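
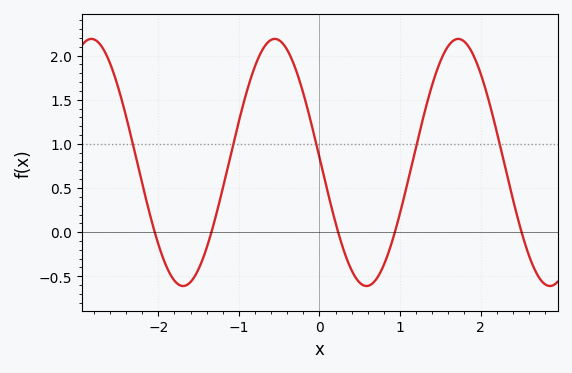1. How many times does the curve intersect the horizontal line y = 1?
5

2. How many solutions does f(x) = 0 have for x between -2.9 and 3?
5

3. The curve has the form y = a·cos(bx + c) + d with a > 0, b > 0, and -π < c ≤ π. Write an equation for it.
y = 1.4cos(2.76x + 1.53) + 0.79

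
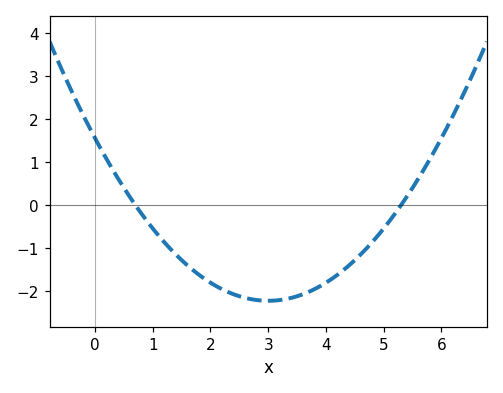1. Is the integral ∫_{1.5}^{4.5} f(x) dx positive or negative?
negative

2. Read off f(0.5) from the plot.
0.4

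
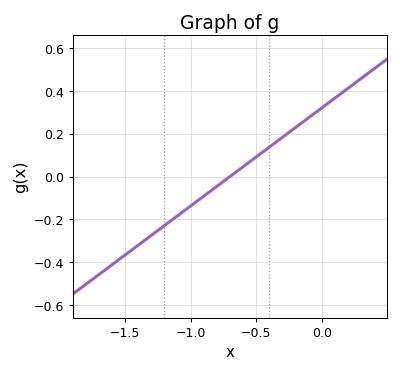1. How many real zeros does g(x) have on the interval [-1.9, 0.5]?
1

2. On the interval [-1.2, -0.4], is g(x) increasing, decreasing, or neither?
increasing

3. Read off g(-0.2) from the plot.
0.23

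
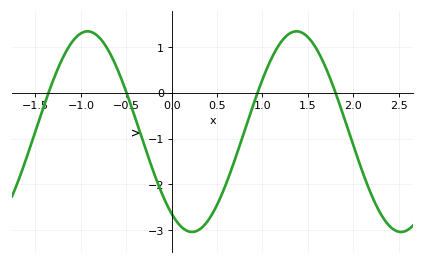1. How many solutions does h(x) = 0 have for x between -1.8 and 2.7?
4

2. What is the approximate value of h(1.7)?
0.5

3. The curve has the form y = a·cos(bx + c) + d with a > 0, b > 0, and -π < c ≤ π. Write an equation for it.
y = 2.19cos(2.7x + 2.5) - 0.85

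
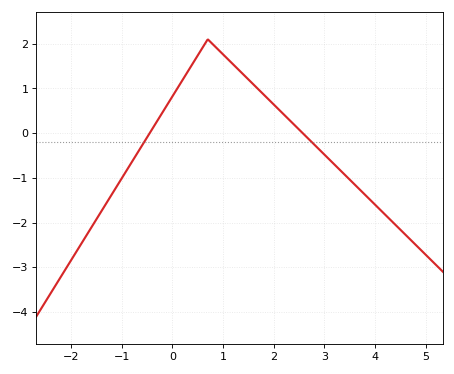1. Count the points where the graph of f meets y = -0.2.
2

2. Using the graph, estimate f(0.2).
1.2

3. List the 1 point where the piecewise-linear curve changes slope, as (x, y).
(0.7, 2.1)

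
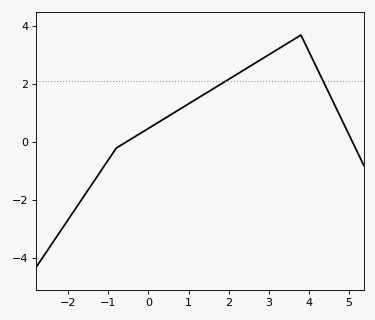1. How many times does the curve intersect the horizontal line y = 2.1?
2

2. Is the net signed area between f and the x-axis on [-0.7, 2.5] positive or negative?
positive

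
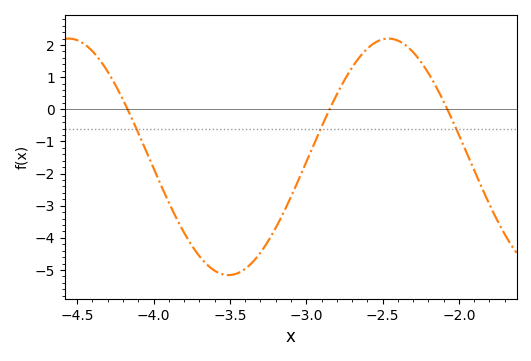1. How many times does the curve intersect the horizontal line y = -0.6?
3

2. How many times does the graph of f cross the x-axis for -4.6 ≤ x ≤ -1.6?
3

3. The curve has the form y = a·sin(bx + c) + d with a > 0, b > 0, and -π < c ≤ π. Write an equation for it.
y = 3.68sin(3x + 2.7) - 1.48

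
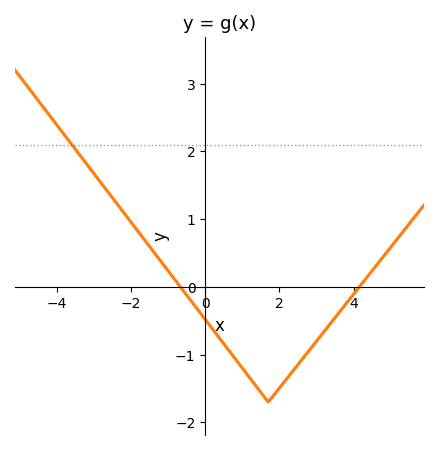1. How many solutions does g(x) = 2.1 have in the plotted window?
1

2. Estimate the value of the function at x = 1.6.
-1.6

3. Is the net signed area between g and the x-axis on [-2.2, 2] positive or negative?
negative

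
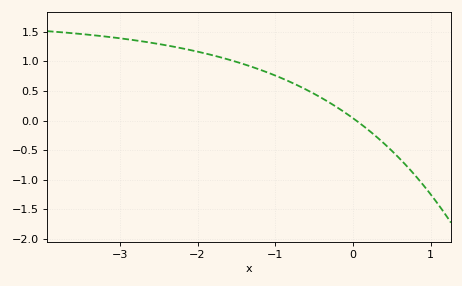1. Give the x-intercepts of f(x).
0.042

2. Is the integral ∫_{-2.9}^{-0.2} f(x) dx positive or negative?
positive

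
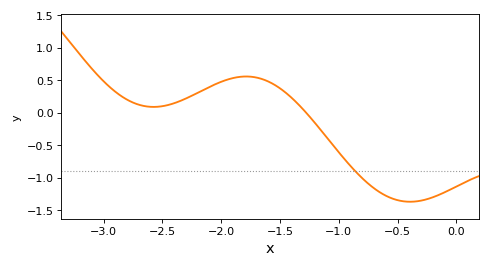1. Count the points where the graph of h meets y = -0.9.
1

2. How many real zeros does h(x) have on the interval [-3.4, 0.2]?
1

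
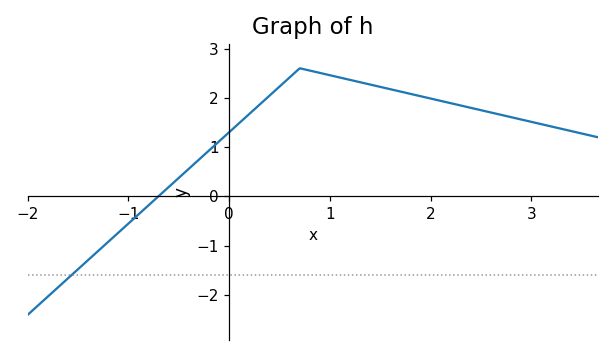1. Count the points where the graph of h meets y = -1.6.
1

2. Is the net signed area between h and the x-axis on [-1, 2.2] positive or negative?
positive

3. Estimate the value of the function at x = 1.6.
2.2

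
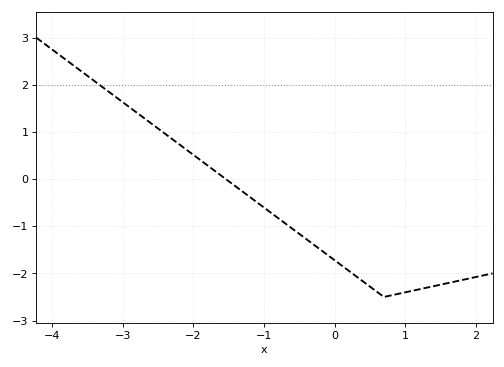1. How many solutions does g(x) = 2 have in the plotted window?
1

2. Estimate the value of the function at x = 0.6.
-2.39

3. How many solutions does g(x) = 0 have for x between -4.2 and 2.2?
1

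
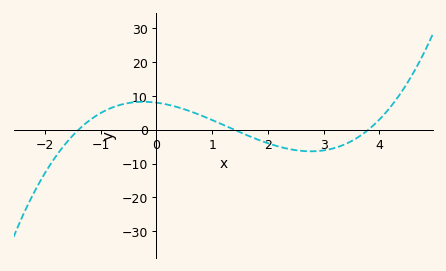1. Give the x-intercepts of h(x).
-1.4, 1.4, 3.8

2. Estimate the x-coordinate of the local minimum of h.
2.77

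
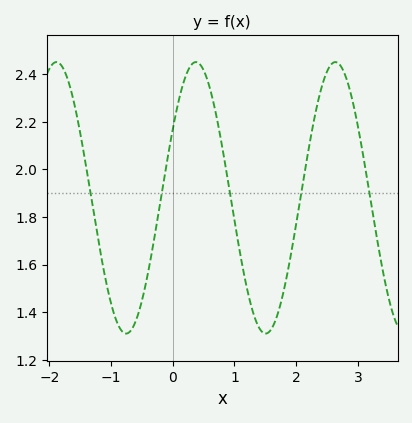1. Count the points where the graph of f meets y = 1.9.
5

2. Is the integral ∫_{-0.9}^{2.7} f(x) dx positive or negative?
positive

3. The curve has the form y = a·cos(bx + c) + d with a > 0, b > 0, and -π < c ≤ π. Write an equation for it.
y = 0.57cos(2.78x - 1.04) + 1.88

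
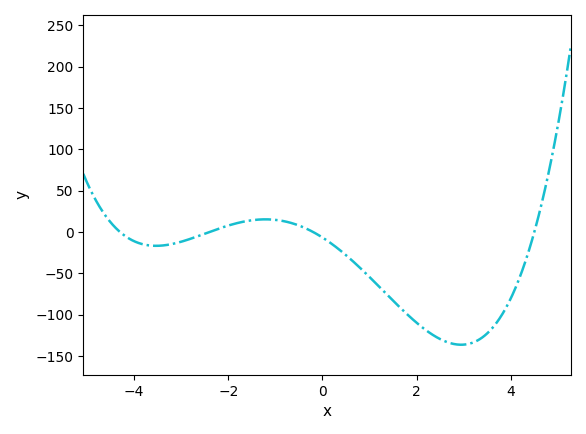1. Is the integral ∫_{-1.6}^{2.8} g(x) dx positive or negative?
negative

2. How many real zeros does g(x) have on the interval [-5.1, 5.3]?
4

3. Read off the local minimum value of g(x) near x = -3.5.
-15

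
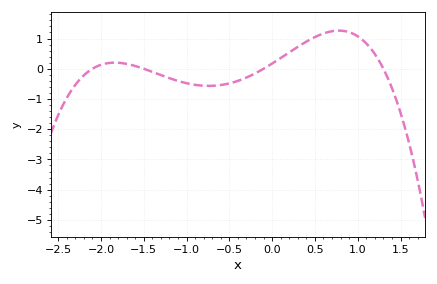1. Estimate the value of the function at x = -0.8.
-0.562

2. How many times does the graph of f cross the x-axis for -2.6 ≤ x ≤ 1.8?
4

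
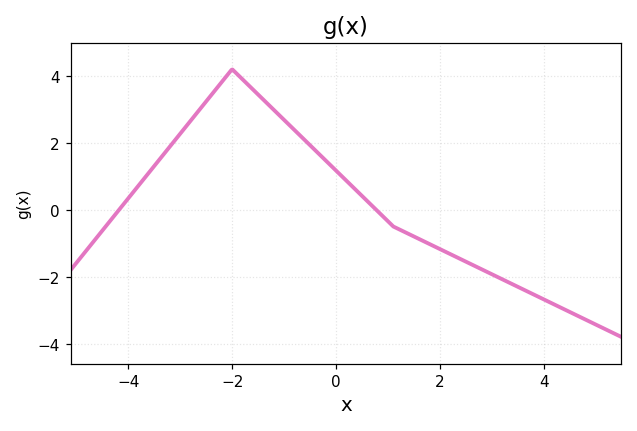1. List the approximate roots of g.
-4.2, 0.8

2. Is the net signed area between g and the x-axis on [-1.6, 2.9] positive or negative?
positive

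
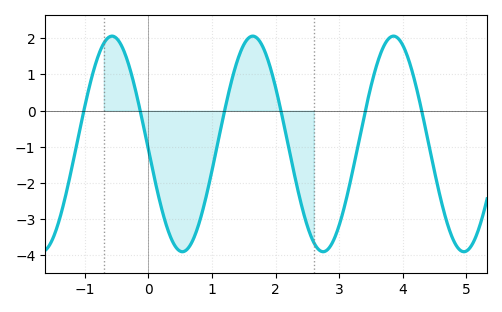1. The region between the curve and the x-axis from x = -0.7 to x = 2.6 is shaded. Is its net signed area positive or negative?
negative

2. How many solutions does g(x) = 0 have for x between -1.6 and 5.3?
6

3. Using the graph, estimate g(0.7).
-3.6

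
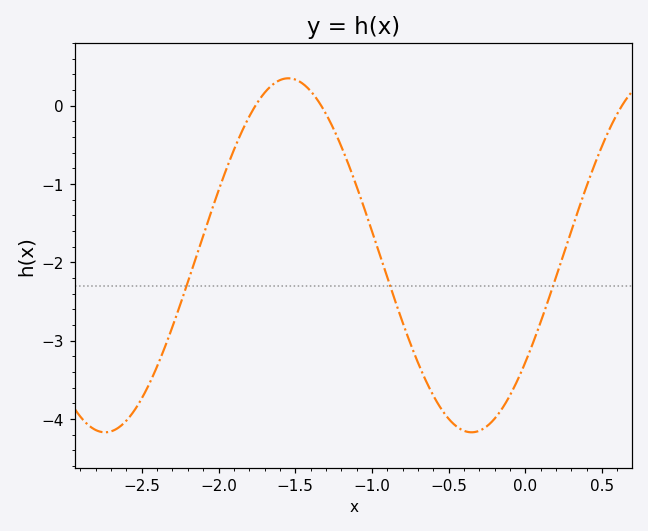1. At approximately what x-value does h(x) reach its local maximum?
-1.54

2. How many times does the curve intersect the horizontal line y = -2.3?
3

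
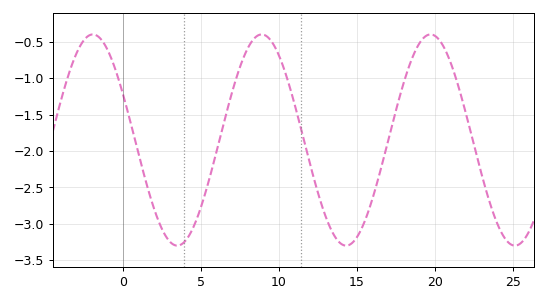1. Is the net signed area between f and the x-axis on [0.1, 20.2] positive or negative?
negative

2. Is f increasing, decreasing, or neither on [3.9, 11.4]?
neither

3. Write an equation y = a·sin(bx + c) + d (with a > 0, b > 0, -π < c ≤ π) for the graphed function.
y = 1.45sin(0.58x + 2.7) - 1.85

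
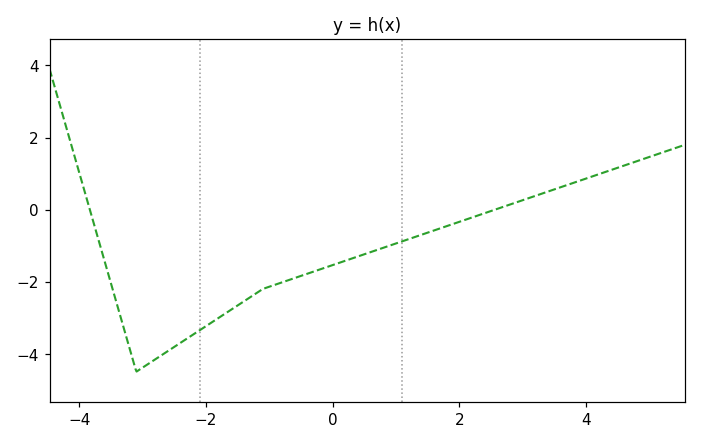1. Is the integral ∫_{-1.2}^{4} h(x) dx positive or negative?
negative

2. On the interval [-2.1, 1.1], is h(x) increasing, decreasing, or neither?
increasing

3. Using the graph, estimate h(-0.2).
-1.6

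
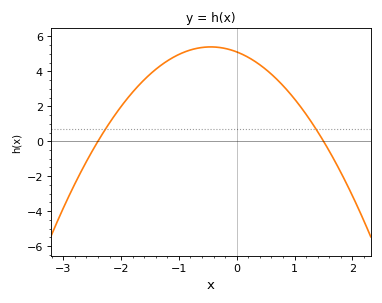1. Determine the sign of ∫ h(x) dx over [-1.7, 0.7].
positive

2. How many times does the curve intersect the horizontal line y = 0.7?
2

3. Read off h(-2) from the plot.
1.99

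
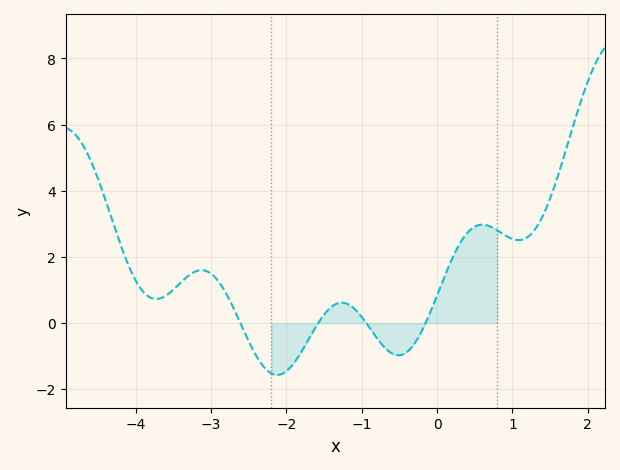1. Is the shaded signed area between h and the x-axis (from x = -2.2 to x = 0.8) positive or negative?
positive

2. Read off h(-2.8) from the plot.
0.8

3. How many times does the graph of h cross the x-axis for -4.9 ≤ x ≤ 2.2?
4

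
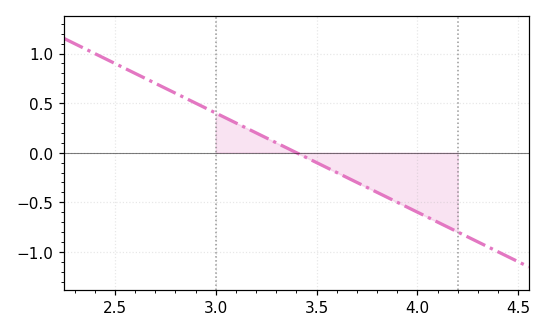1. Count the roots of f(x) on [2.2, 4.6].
1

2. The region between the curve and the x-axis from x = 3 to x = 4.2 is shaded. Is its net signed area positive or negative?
negative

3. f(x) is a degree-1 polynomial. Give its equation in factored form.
y = -1(x - 3.4)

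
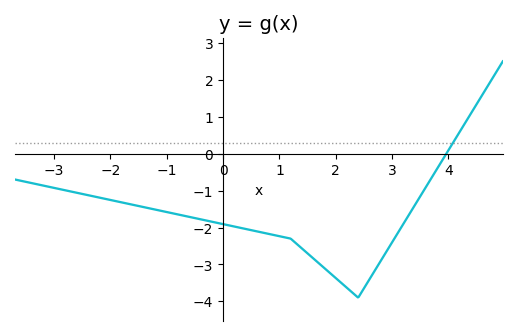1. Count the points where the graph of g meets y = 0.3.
1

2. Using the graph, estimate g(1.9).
-3.23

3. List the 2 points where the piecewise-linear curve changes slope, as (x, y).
(1.2, -2.3); (2.4, -3.9)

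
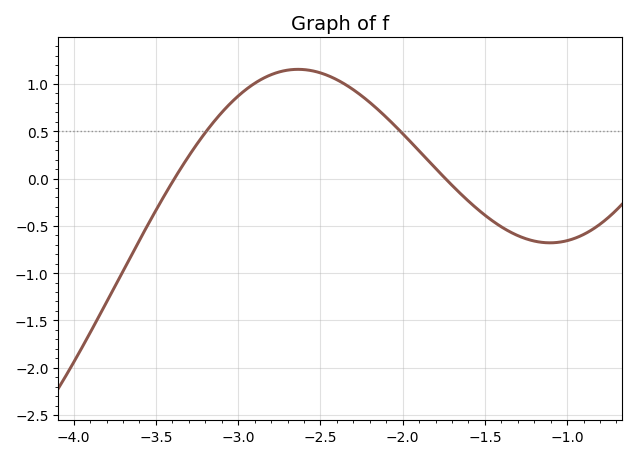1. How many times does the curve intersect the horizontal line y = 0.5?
2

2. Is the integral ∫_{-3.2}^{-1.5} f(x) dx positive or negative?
positive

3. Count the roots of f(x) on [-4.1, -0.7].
2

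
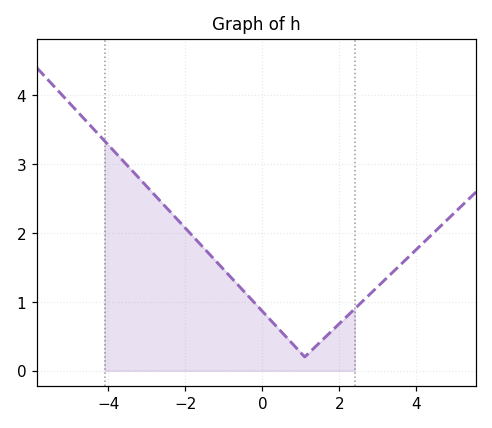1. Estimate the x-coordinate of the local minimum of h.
1.1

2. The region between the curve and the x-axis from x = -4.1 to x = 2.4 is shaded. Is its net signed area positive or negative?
positive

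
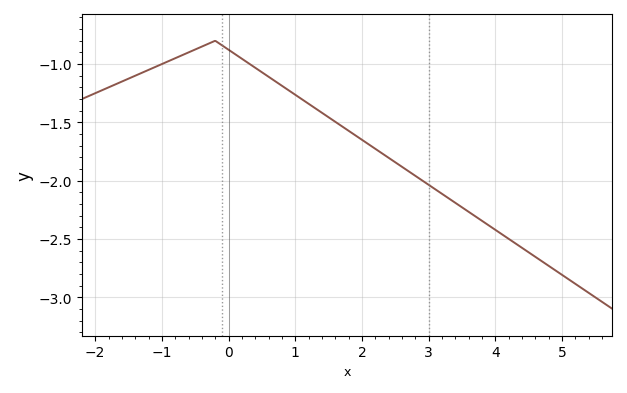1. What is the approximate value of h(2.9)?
-2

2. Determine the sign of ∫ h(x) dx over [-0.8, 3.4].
negative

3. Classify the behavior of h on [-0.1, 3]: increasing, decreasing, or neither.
decreasing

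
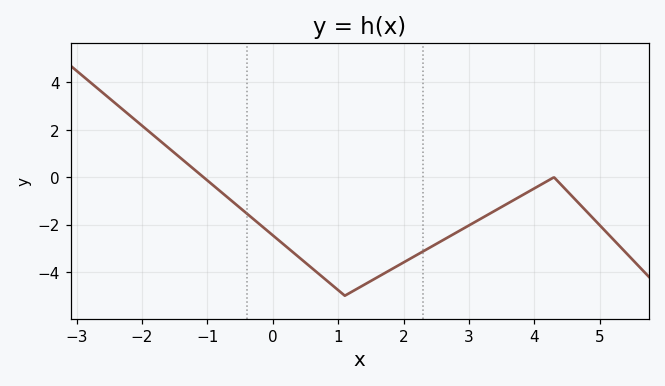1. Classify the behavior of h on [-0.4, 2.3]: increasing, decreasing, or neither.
neither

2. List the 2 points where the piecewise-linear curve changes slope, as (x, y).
(1.1, -5); (4.3, 0)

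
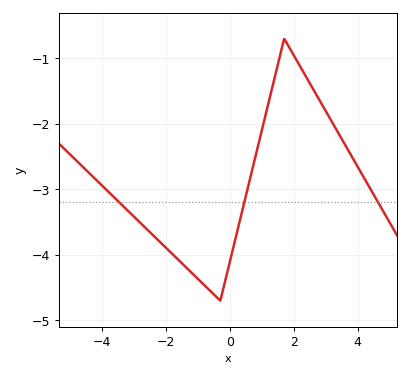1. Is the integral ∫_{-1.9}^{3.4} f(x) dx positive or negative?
negative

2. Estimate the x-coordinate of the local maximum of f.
1.7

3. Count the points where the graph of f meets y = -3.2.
3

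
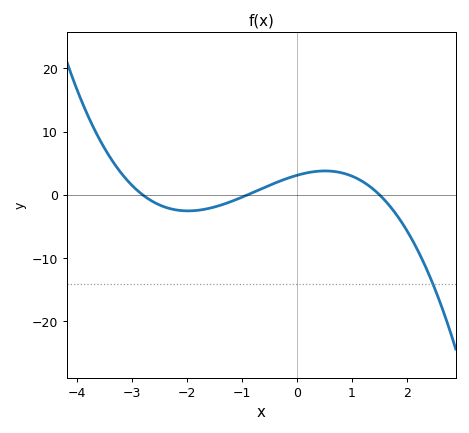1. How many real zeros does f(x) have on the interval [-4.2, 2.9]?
3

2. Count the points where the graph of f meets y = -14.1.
1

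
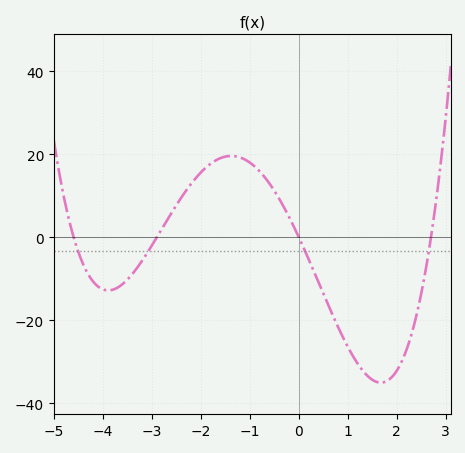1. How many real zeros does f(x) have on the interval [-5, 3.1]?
4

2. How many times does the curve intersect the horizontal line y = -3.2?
4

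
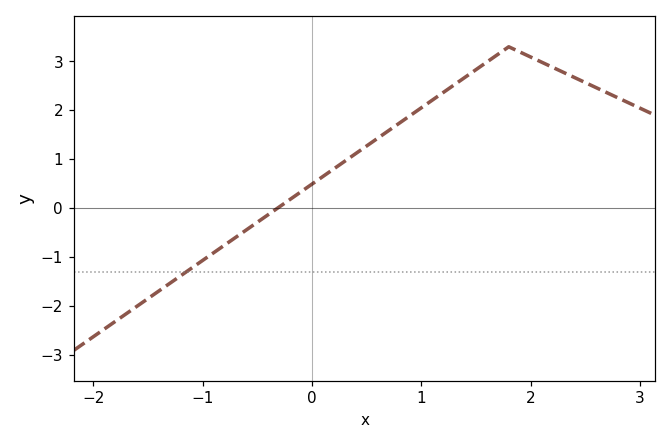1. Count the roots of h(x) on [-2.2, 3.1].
1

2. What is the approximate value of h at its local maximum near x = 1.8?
3.3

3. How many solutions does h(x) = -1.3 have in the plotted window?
1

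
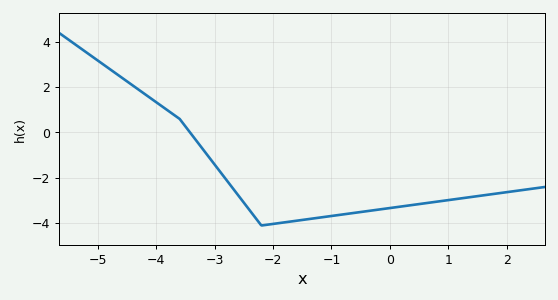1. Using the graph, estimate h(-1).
-3.6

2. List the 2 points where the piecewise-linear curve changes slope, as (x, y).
(-3.6, 0.6); (-2.2, -4.1)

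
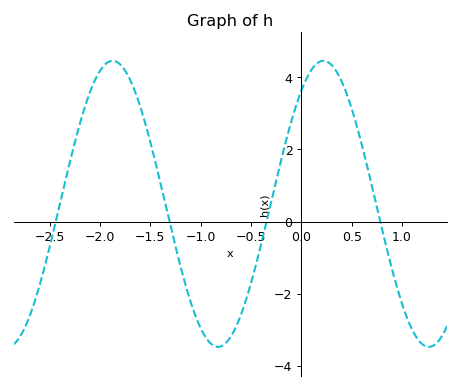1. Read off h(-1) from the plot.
-3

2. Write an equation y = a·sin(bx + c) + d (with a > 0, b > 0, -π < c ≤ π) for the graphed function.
y = 3.97sin(3x + 0.91) + 0.49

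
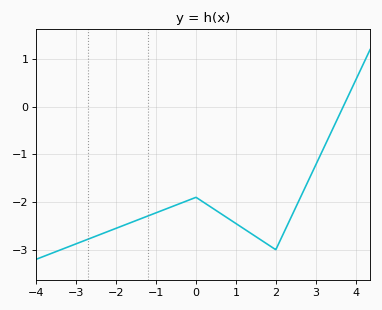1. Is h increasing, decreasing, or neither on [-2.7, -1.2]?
increasing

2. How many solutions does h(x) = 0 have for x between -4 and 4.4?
1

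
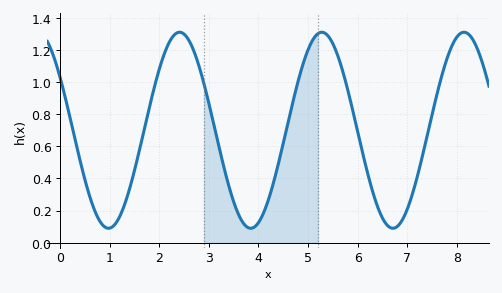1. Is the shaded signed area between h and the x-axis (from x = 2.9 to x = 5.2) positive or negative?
positive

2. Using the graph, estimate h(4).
0.126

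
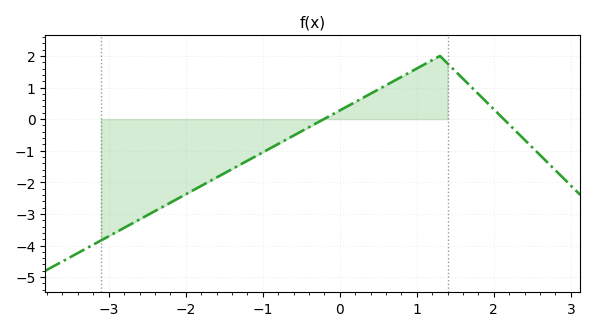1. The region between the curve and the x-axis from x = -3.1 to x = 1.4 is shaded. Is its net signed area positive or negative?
negative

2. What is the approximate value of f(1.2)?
1.9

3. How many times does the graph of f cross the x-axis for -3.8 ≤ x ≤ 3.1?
2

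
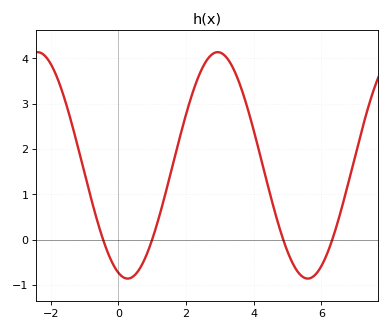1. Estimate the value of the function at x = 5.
-0.3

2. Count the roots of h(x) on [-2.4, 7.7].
4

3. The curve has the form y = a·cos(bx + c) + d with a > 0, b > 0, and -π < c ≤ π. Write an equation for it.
y = 2.5cos(1.2x + 2.8) + 1.64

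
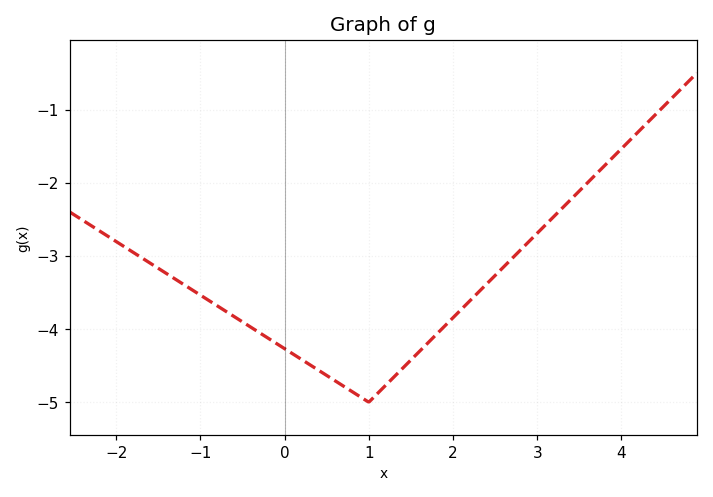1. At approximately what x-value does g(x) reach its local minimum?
1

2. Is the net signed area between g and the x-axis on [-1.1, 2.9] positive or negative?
negative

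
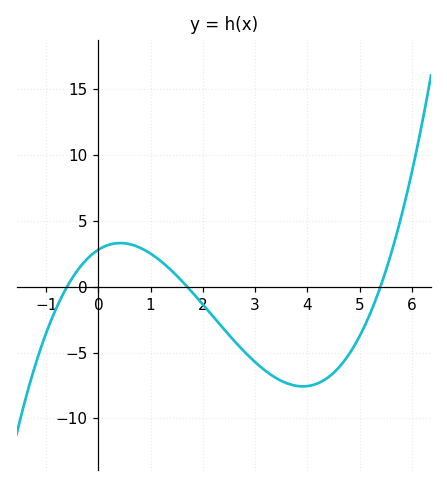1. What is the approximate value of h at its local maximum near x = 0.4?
3.32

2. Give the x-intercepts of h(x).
-0.6, 1.7, 5.4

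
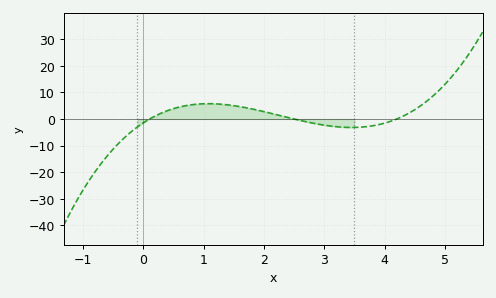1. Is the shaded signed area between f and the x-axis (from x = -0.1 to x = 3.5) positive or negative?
positive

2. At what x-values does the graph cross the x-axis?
0.1, 2.5, 4.2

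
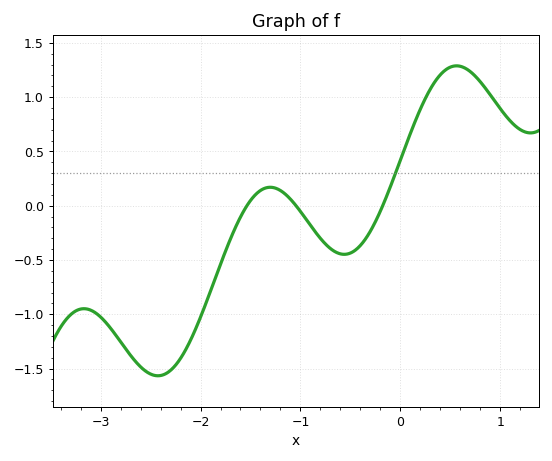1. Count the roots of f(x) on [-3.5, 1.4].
3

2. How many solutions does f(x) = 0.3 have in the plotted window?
1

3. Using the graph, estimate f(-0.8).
-0.3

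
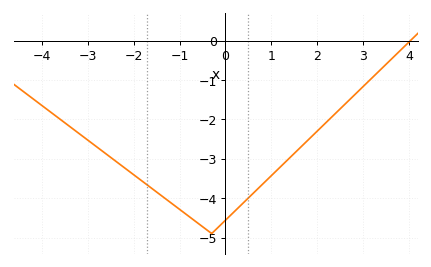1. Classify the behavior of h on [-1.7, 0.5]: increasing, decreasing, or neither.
neither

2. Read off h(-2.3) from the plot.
-3.14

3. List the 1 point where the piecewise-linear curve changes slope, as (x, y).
(-0.3, -4.9)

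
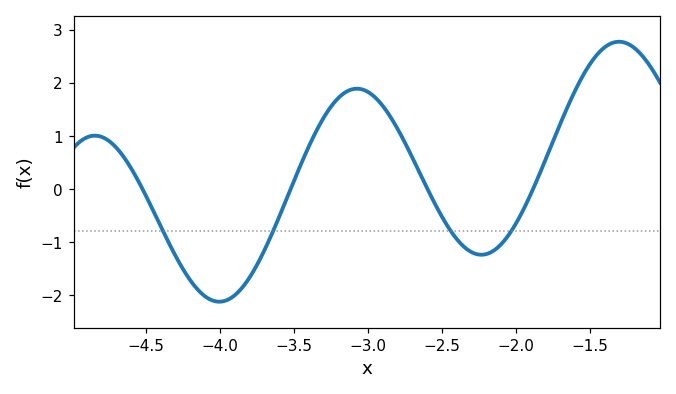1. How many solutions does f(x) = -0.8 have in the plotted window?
4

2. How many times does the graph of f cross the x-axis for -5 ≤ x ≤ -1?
4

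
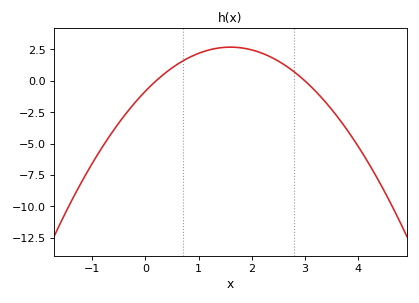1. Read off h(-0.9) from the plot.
-5.8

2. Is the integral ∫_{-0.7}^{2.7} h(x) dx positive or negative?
positive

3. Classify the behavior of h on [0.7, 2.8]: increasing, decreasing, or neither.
neither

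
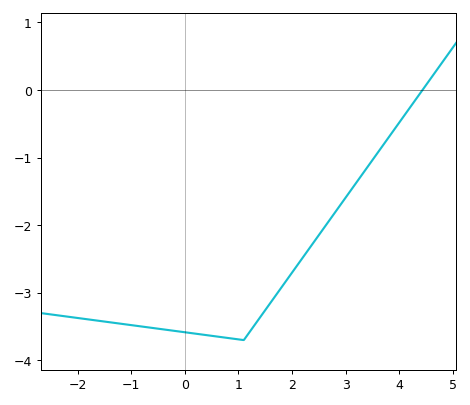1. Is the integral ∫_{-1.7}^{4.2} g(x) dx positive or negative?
negative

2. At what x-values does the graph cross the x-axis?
4.43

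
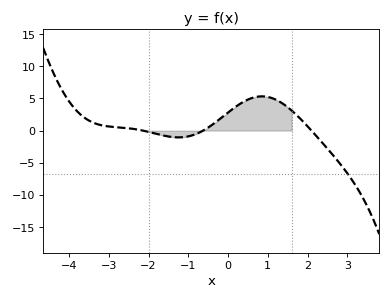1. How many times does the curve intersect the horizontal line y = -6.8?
1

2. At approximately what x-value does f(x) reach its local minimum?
-1.24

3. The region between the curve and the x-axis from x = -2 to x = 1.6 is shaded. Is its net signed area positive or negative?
positive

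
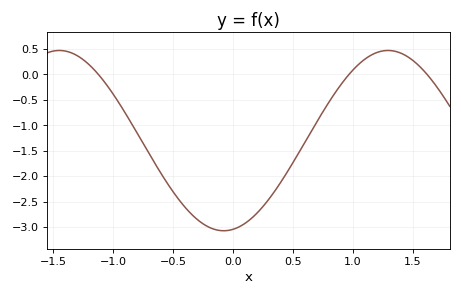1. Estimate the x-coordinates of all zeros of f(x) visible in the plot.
-1.1, 0.95, 1.6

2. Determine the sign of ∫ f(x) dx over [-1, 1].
negative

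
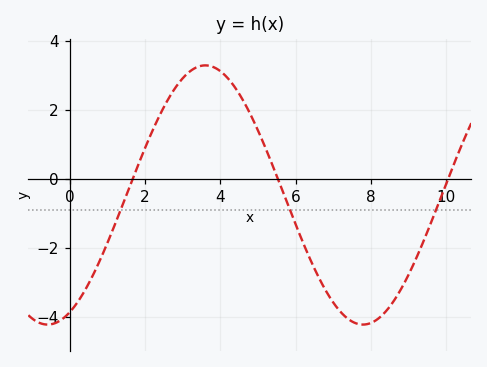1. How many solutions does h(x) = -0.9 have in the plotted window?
3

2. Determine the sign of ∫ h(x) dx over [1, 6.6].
positive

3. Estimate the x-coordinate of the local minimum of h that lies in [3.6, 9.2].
7.8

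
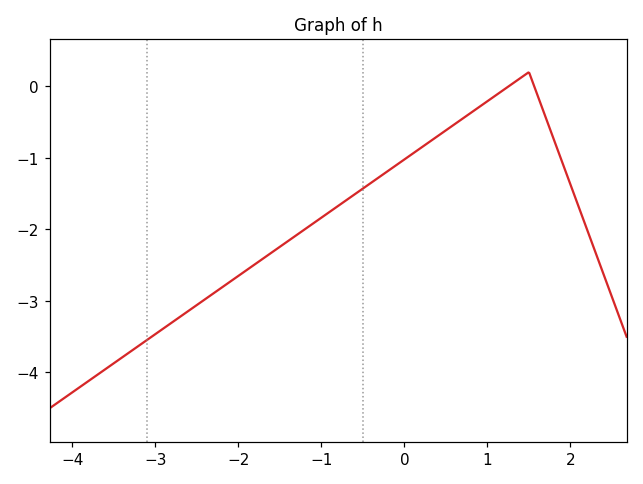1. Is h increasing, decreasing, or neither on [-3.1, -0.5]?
increasing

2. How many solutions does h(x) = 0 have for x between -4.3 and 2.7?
2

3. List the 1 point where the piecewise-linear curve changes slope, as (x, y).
(1.5, 0.2)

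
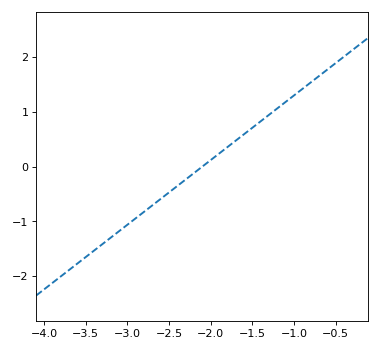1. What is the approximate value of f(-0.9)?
1.42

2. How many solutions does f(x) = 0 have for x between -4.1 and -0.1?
1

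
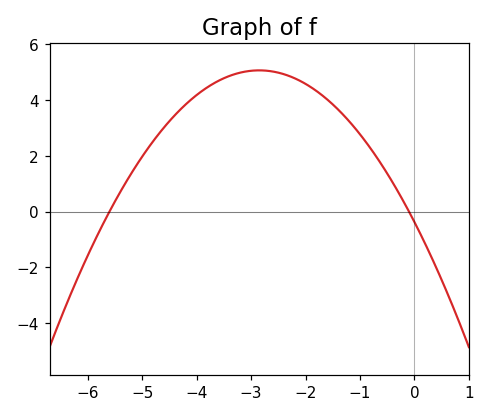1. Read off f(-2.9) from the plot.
5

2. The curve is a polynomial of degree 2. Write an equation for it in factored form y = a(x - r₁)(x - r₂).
y = -0.67(x + 5.6)(x + 0.1)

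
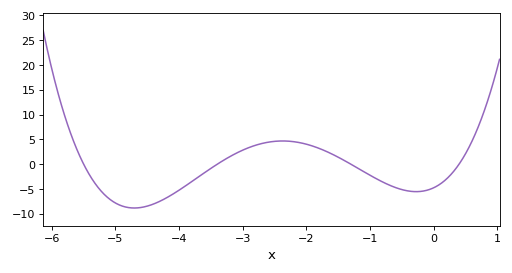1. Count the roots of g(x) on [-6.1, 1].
4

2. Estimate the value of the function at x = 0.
-5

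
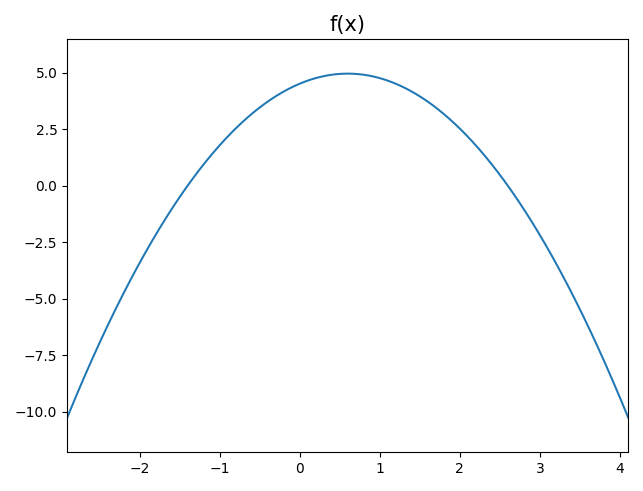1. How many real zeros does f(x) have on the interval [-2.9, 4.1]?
2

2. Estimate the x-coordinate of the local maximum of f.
0.6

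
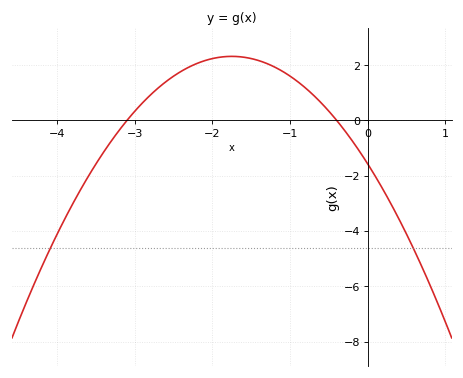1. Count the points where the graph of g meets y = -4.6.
2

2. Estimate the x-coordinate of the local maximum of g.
-1.8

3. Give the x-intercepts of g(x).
-3.1, -0.4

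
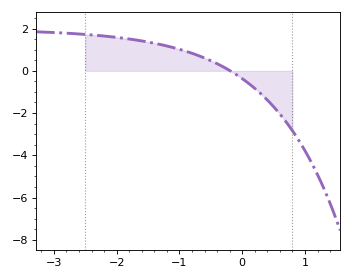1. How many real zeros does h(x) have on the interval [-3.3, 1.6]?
1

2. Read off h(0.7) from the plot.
-2.4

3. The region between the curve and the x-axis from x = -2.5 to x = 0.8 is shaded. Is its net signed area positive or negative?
positive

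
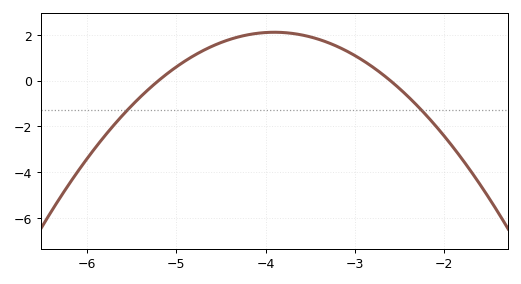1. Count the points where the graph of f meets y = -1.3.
2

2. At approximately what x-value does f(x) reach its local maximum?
-3.9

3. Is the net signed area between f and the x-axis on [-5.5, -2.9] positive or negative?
positive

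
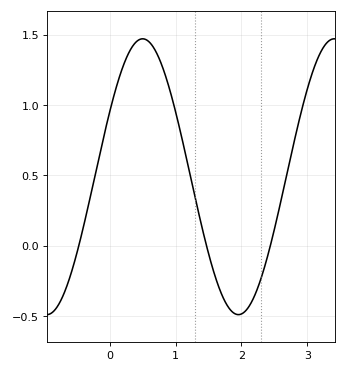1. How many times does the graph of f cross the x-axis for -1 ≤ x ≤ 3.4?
3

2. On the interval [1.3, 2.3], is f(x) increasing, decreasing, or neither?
neither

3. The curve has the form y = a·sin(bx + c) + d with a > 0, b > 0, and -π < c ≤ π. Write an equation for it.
y = 0.98sin(2.16x + 0.492) + 0.49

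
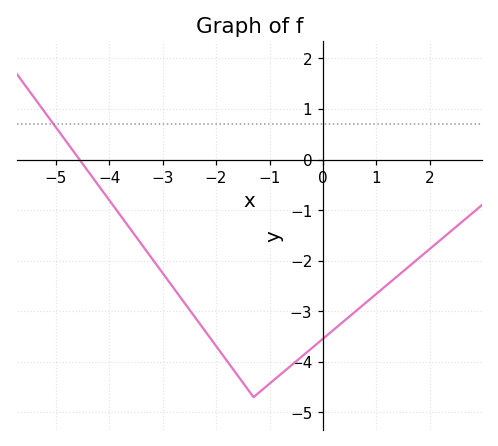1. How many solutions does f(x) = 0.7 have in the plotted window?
1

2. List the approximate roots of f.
-4.56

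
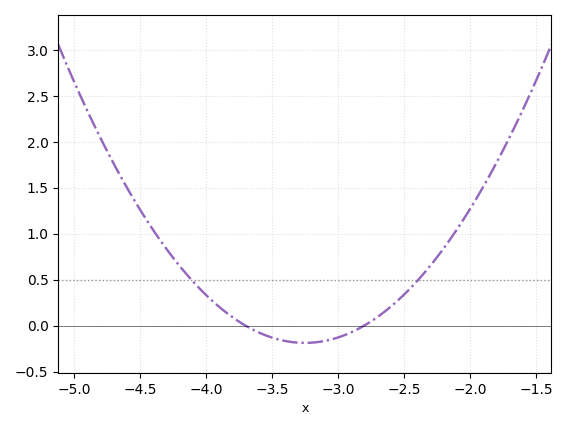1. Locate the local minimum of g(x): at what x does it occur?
-3.25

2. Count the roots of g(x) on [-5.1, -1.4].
2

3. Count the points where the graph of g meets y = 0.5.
2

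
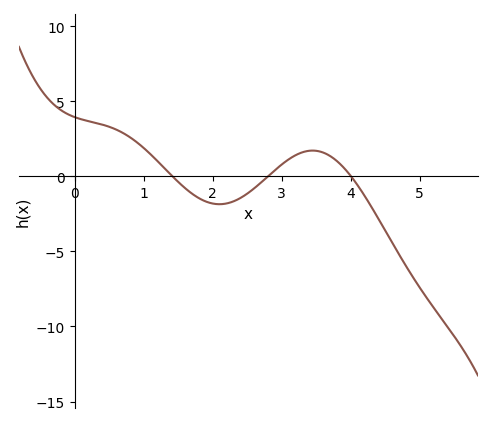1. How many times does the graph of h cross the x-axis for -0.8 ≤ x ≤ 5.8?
3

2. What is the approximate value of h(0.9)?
2.27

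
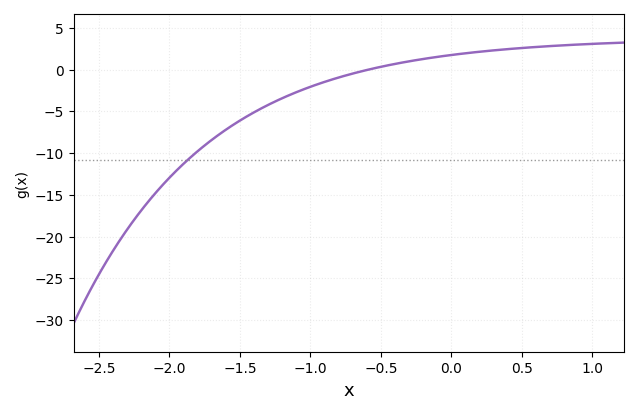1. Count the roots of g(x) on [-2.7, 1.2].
1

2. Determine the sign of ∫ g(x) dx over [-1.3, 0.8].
positive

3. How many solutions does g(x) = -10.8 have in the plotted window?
1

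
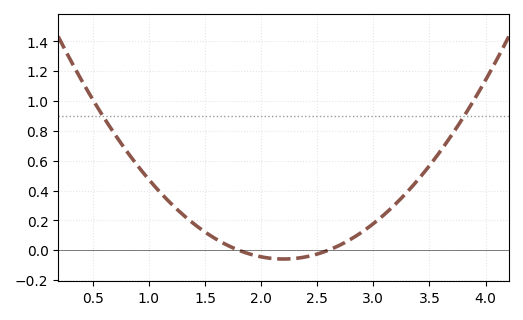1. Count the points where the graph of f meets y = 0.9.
2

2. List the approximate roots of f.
1.8, 2.6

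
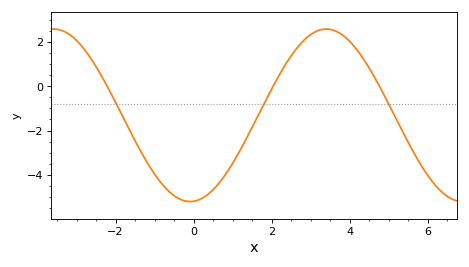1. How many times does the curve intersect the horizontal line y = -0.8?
3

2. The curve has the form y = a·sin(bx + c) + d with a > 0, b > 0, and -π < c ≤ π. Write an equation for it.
y = 3.9sin(0.9x - 1.5) - 1.31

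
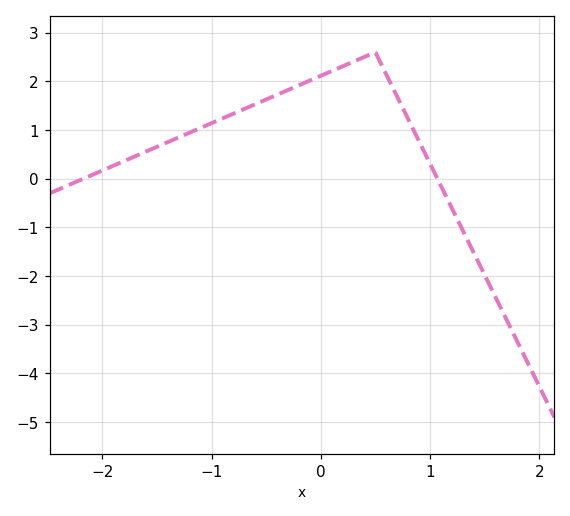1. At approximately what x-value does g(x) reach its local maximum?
0.5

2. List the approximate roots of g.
-2.2, 1.1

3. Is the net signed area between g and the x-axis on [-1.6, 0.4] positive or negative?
positive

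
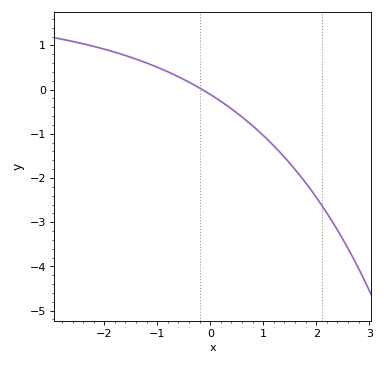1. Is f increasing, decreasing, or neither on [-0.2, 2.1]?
decreasing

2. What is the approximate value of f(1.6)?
-1.8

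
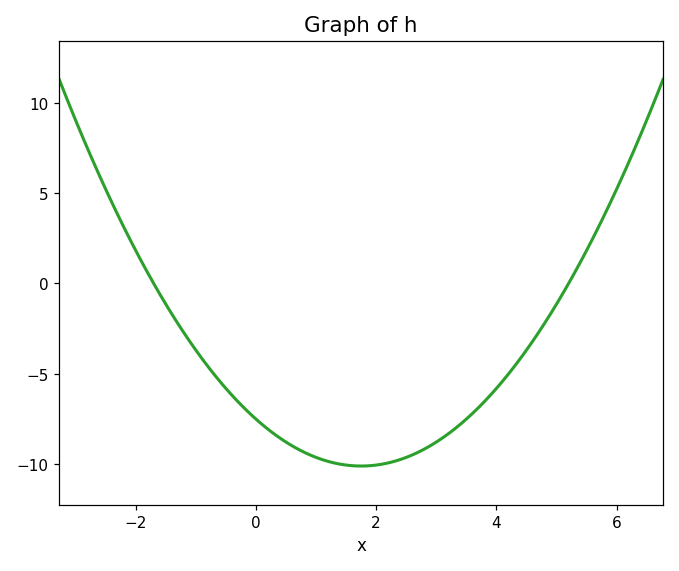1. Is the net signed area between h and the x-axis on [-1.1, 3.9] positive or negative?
negative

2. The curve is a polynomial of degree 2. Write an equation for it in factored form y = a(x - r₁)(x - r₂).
y = 0.85(x + 1.7)(x - 5.2)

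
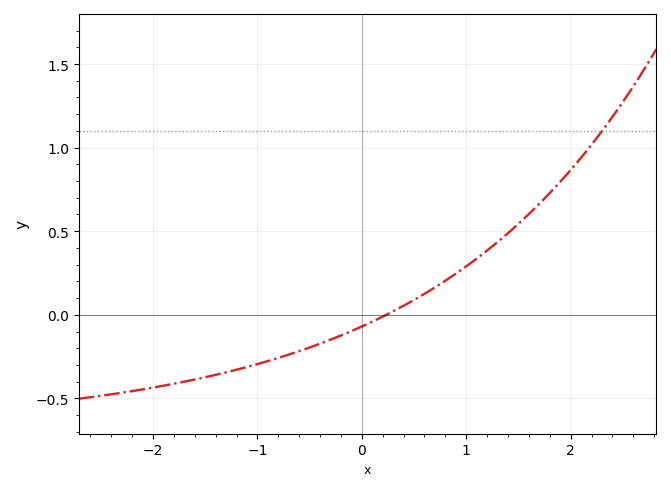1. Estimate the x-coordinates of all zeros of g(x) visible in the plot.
0.235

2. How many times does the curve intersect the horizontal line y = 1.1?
1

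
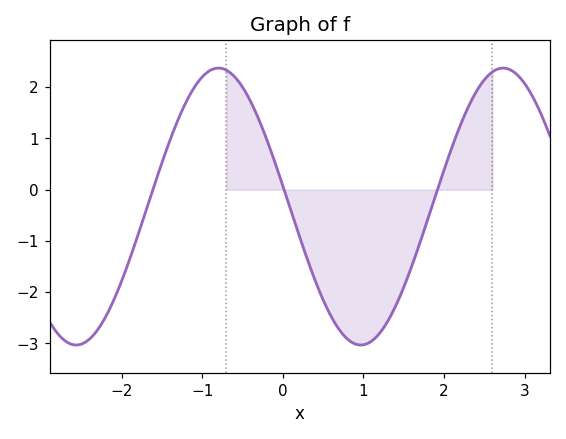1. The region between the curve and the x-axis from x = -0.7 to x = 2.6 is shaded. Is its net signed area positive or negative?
negative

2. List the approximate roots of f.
-1.6, 0, 1.9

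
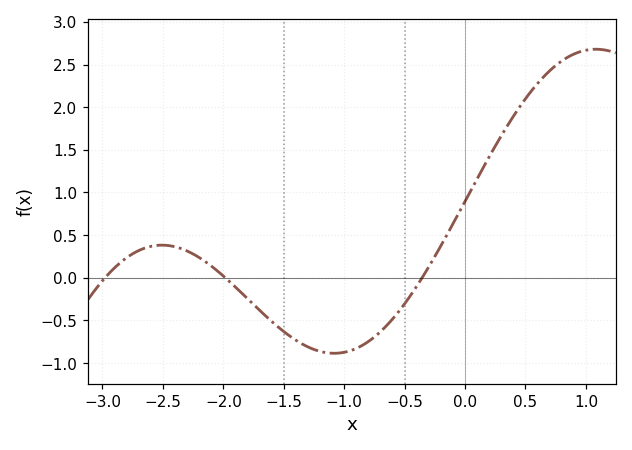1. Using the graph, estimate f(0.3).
1.66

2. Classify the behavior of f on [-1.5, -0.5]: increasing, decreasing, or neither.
neither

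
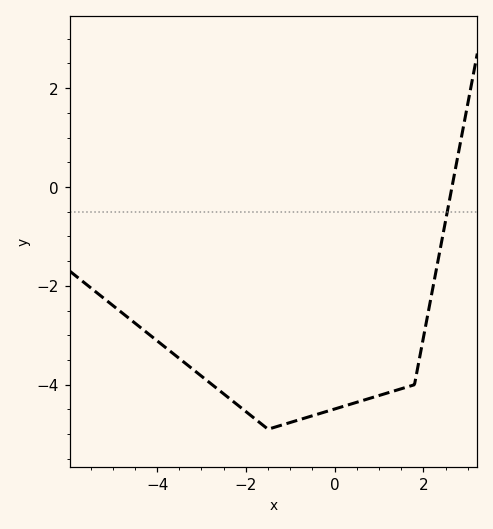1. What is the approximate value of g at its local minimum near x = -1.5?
-4.9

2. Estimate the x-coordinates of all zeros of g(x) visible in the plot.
2.65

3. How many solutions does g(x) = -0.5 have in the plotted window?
1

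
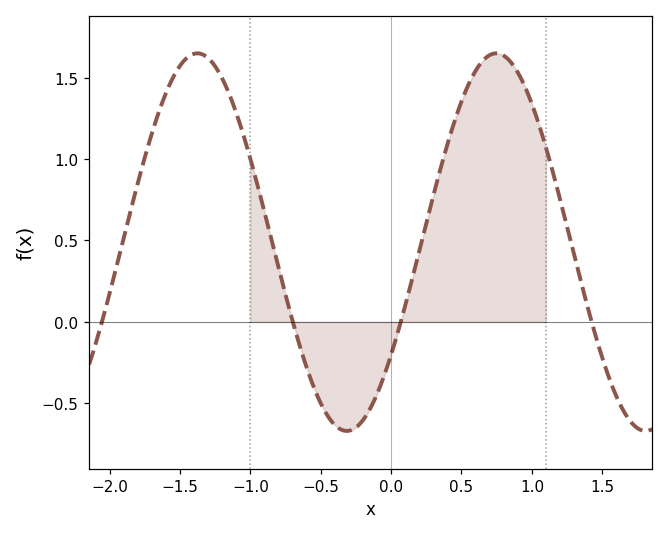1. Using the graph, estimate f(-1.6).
1.4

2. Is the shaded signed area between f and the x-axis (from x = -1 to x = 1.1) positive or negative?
positive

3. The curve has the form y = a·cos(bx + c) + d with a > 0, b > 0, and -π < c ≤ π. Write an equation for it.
y = 1.16cos(2.96x - 2.21) + 0.49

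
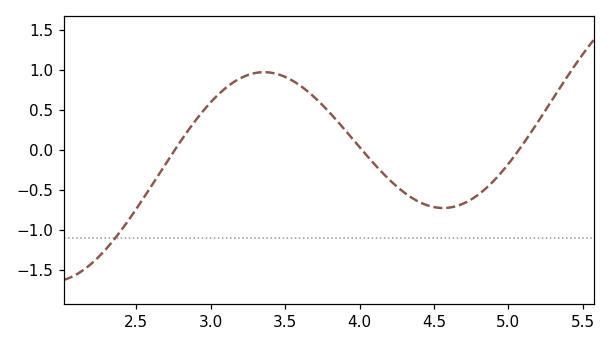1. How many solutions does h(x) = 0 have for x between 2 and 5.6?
3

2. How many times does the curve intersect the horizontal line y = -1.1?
1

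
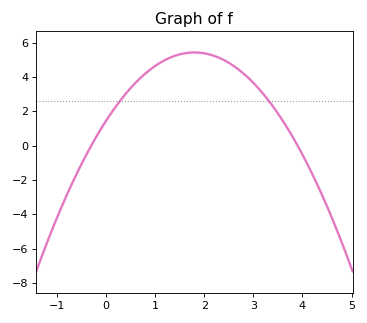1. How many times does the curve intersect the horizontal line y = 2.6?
2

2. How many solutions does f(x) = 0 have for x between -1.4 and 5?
2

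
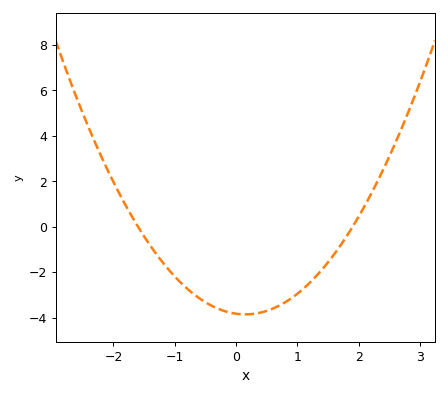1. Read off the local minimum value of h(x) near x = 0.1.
-3.86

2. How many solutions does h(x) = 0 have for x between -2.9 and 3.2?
2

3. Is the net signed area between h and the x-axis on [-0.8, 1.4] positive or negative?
negative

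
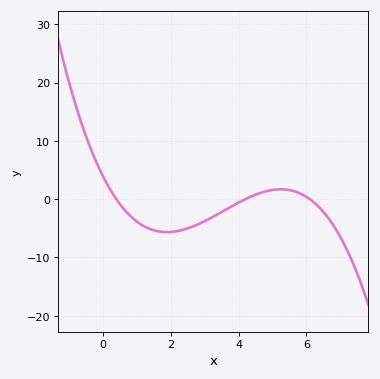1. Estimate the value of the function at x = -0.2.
6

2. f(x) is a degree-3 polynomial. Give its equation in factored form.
y = -0.39(x - 0.4)(x - 4.2)(x - 6.1)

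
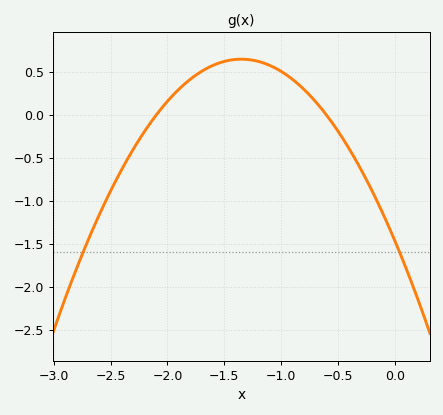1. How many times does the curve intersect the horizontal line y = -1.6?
2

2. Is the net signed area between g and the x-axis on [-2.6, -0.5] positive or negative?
positive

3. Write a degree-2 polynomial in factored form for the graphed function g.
y = -1.16(x + 2.1)(x + 0.6)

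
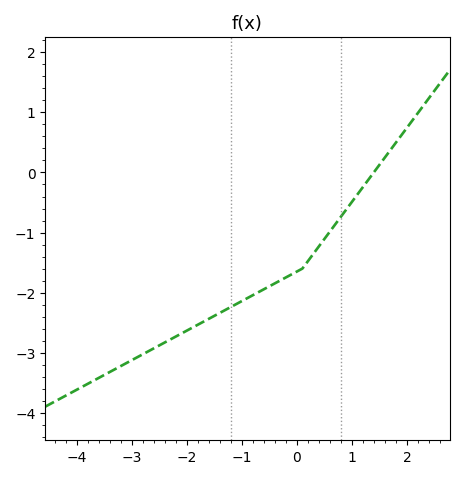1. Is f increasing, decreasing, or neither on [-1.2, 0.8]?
increasing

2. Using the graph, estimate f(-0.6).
-1.9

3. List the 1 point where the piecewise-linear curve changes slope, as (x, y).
(0.1, -1.6)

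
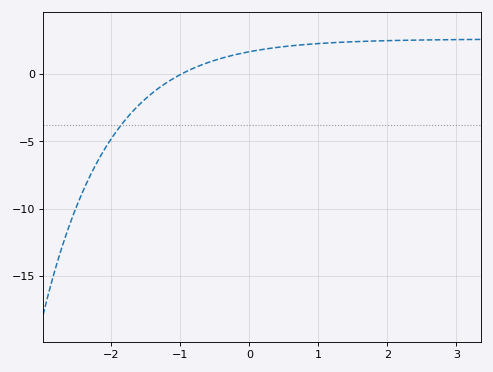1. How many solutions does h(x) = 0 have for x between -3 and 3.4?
1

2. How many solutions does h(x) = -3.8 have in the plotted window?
1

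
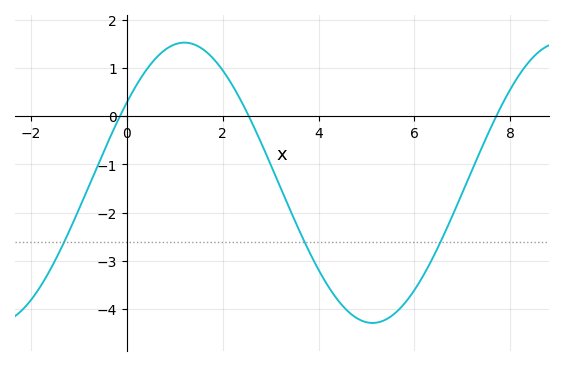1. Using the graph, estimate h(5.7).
-3.99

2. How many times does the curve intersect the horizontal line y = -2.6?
3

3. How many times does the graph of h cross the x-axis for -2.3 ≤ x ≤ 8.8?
3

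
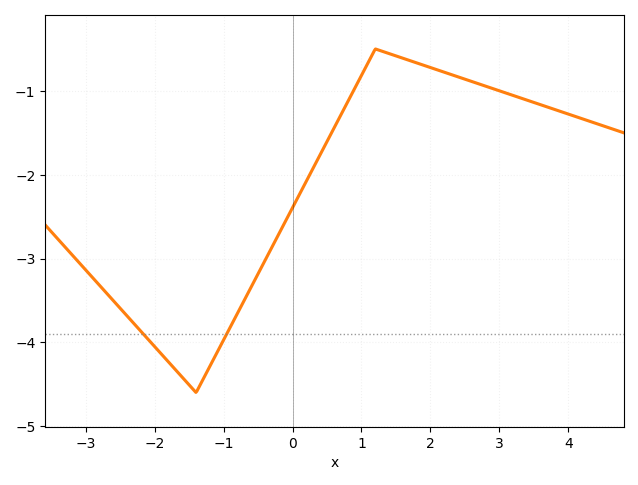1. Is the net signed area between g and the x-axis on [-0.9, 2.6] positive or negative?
negative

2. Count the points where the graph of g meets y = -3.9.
2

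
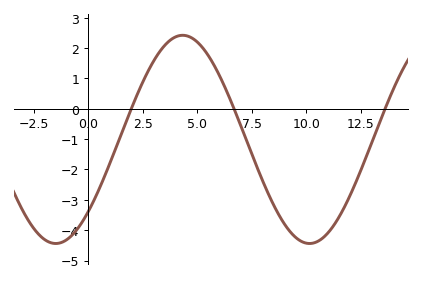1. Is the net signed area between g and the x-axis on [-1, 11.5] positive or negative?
negative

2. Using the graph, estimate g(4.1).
2.4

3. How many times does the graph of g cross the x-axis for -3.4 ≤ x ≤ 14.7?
3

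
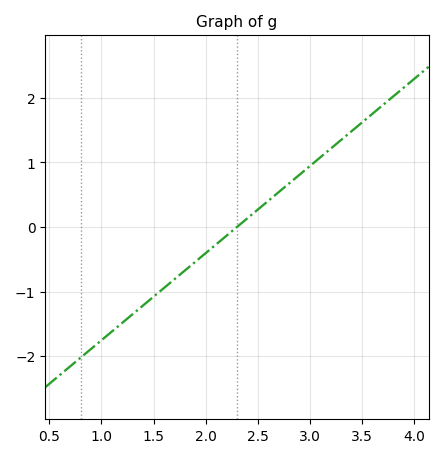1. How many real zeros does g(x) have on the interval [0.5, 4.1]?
1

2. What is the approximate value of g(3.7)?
1.89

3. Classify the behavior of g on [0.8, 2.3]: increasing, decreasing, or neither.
increasing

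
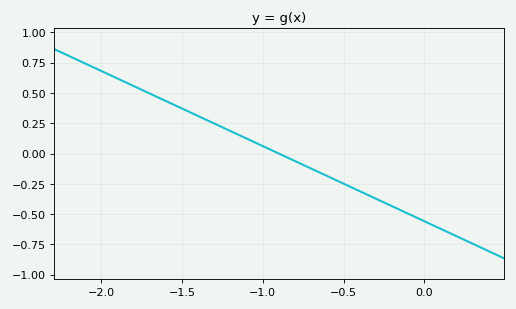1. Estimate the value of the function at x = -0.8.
-0.06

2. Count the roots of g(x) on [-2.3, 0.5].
1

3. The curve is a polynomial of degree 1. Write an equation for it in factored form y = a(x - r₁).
y = -0.62(x + 0.9)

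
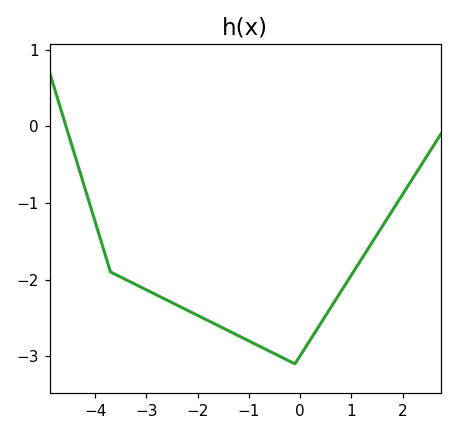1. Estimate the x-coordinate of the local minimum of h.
-0.2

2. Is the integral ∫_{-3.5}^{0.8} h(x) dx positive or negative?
negative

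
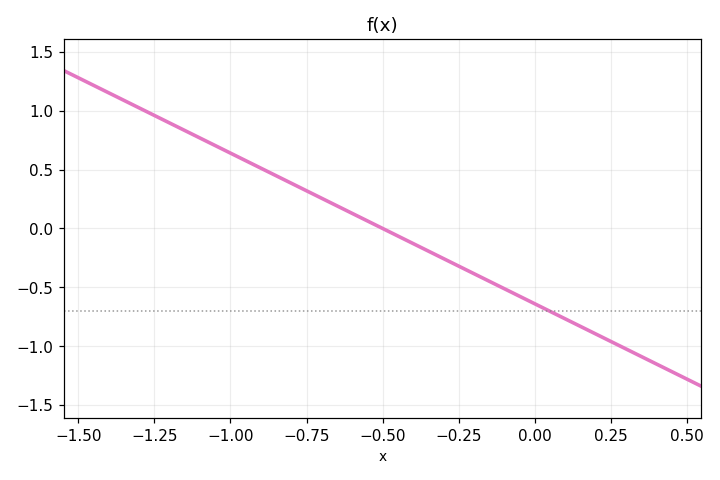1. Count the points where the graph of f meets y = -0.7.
1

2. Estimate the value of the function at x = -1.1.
0.768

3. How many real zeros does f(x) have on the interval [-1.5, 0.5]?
1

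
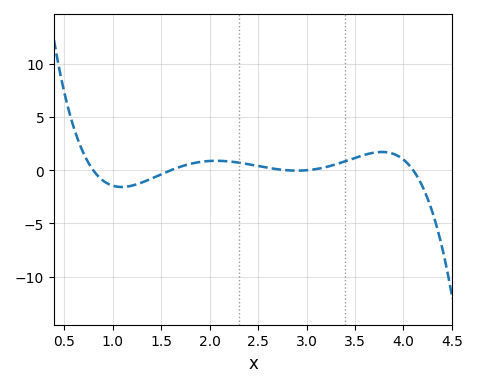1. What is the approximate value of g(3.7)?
1.66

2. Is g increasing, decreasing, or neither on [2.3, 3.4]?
neither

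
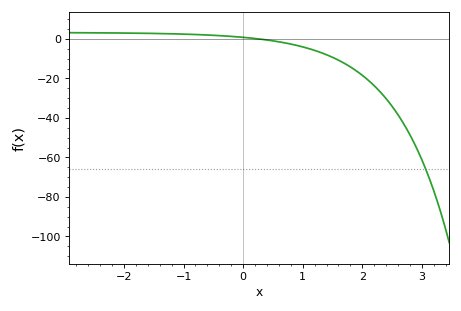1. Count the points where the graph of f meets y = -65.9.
1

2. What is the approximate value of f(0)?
0.85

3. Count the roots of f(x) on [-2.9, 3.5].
1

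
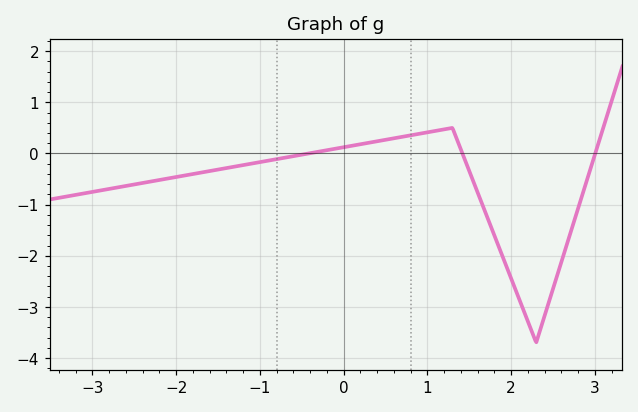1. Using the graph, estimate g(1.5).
-0.34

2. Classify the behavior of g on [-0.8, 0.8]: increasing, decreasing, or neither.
increasing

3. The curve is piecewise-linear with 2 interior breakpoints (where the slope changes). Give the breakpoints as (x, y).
(1.3, 0.5); (2.3, -3.7)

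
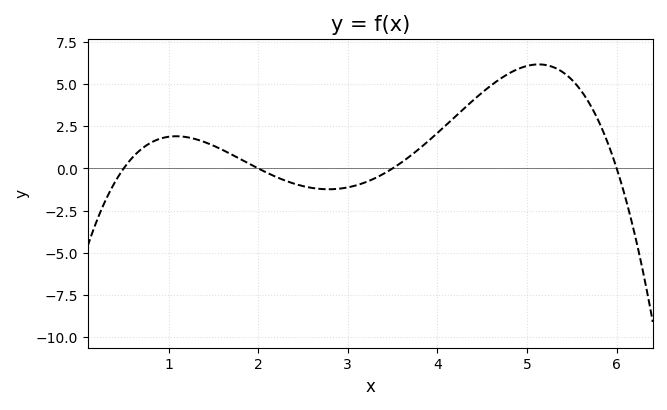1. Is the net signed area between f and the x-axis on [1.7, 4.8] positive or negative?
positive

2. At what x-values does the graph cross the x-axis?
0.5, 2, 3.5, 6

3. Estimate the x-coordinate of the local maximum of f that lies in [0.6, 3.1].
1.08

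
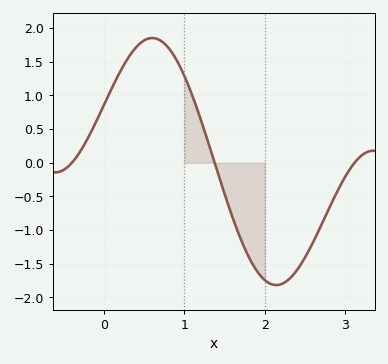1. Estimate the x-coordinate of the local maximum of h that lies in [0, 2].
0.6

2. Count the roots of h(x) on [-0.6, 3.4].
3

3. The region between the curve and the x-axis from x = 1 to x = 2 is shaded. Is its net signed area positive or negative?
negative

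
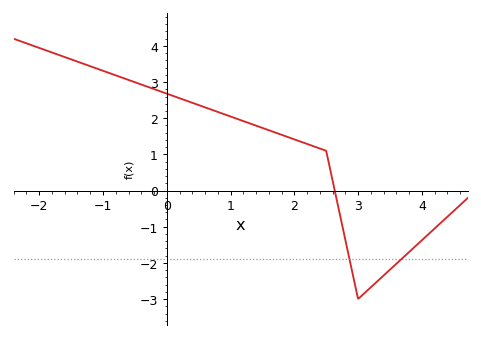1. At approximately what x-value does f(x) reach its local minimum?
3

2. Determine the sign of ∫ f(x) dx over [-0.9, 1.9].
positive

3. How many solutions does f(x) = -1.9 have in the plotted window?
2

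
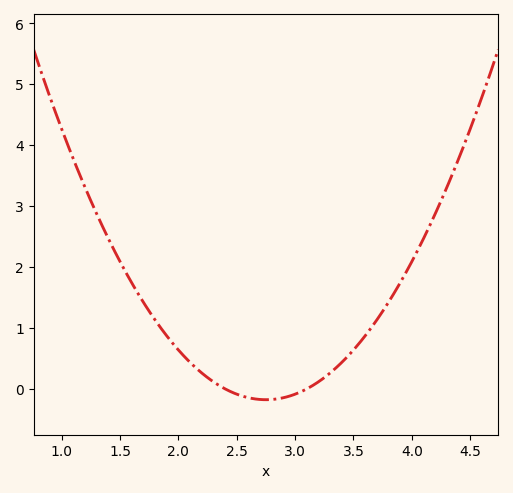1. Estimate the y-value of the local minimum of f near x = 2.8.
-0.2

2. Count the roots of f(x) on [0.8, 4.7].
2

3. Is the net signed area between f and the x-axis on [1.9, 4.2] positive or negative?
positive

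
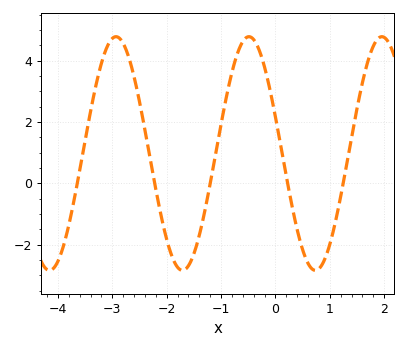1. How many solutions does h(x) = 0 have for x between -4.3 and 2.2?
5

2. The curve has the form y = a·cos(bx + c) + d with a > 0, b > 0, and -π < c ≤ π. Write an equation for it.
y = 3.81cos(2.6x + 1.3) + 0.97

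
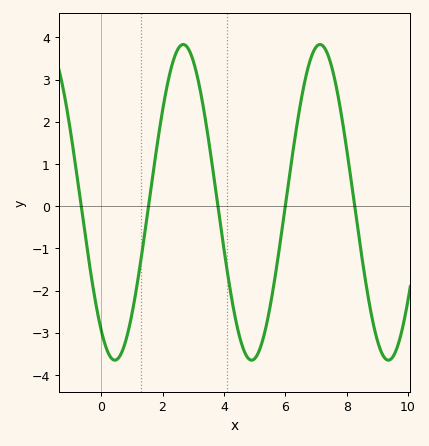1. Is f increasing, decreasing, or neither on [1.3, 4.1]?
neither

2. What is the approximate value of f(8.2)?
0.3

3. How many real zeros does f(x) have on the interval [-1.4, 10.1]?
5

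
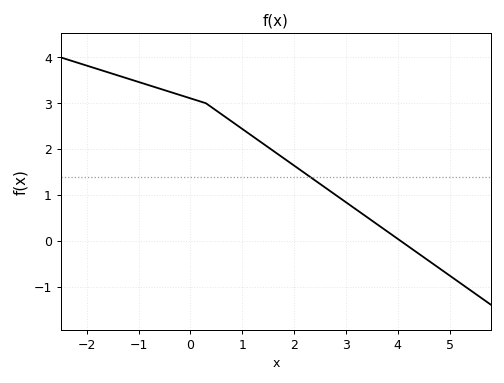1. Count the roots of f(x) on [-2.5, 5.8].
1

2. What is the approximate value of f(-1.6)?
3.7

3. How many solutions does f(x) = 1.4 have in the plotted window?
1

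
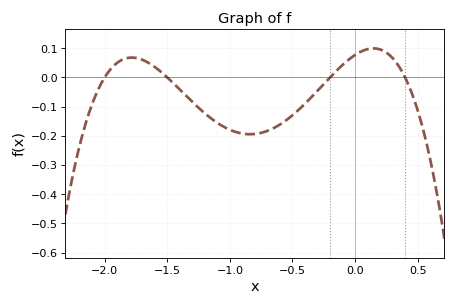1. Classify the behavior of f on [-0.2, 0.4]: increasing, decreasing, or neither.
neither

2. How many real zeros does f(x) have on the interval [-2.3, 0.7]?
4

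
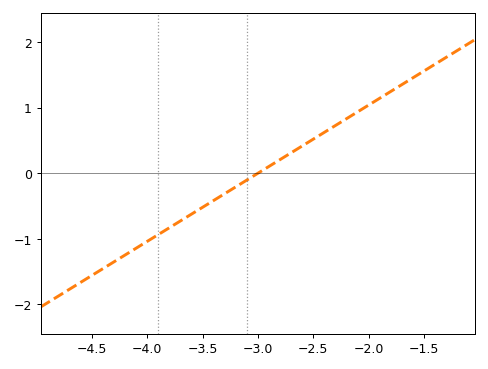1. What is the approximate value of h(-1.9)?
1.1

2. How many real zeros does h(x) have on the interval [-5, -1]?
1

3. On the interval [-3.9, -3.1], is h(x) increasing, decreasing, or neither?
increasing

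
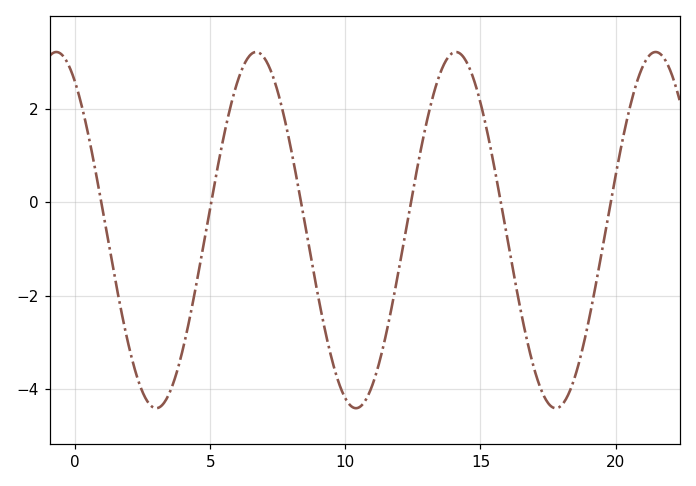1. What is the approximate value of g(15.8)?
-0.155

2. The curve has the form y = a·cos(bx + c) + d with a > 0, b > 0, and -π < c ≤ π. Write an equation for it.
y = 3.81cos(0.85x + 0.59) - 0.6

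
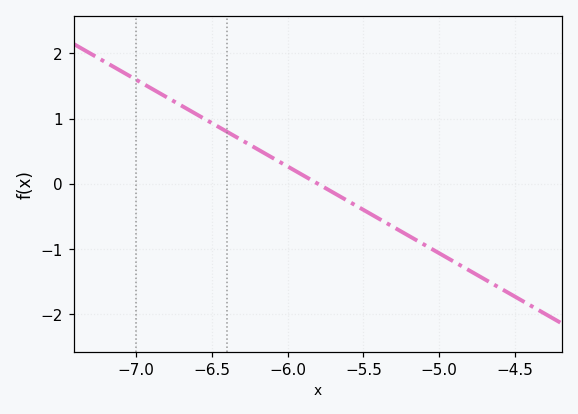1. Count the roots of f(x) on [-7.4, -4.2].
1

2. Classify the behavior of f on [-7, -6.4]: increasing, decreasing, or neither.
decreasing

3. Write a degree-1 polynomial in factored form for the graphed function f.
y = -1.33(x + 5.8)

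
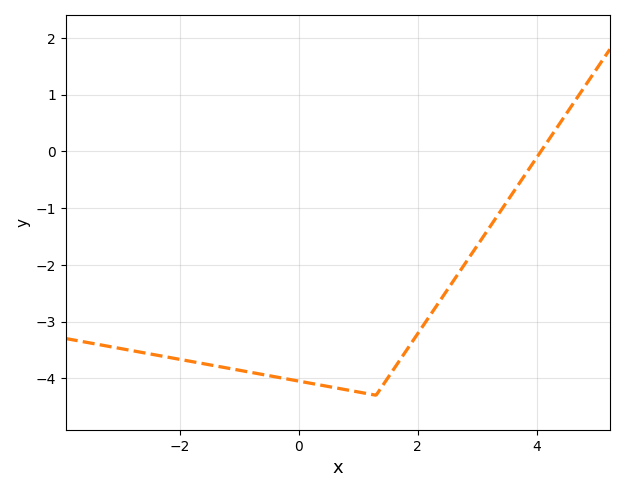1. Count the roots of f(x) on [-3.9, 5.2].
1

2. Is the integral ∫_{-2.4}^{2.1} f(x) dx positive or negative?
negative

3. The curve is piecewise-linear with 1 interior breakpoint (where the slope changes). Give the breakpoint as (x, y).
(1.3, -4.3)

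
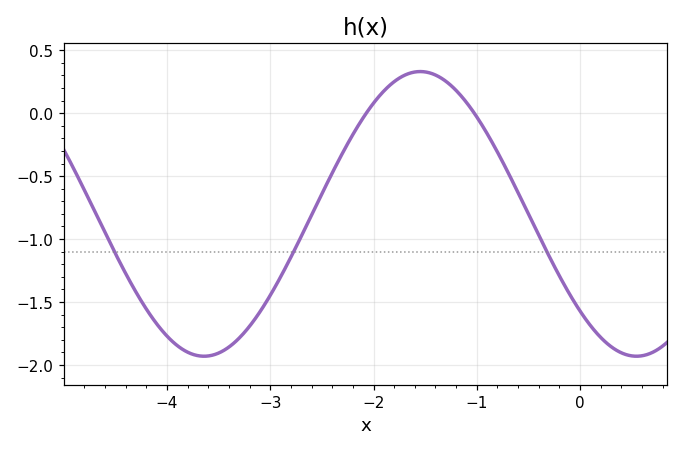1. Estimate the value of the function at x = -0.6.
-0.65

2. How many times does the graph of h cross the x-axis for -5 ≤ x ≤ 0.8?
2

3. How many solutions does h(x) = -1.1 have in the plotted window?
3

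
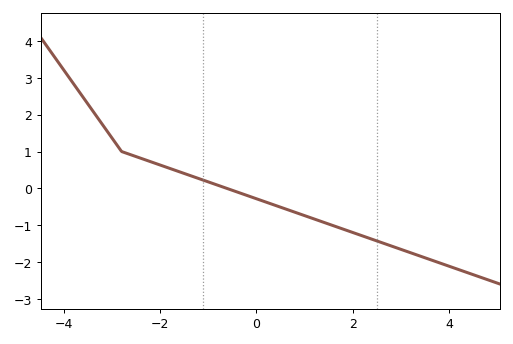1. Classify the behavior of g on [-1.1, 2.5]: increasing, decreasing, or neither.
decreasing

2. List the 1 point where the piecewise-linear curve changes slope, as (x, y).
(-2.8, 1)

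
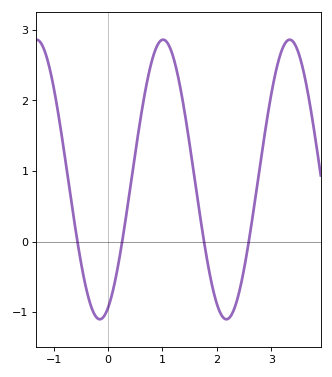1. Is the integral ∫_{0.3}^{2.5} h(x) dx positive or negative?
positive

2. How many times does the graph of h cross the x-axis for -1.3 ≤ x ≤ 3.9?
4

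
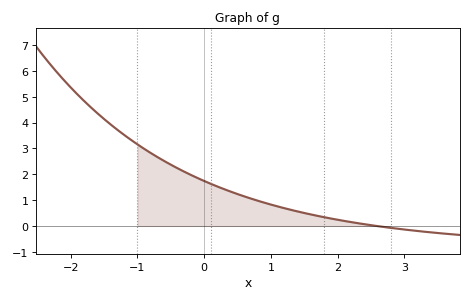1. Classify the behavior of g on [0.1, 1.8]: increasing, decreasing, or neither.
decreasing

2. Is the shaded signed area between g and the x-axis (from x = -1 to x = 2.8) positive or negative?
positive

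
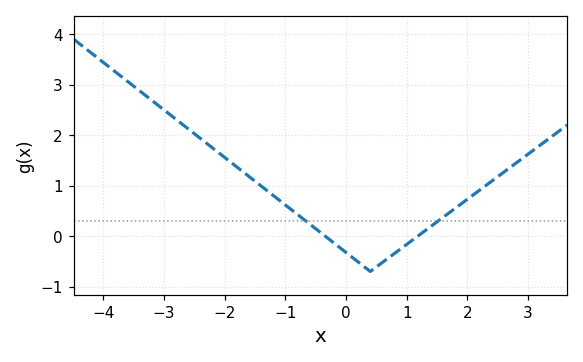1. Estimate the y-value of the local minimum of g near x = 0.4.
-0.7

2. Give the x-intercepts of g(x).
-0.4, 1.2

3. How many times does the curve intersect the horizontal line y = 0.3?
2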